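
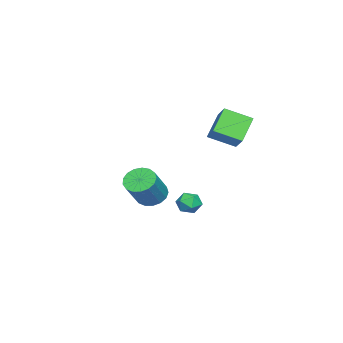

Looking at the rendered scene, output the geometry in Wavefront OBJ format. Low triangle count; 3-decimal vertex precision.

v -3.089 1.721 0.929
v -2.638 0.317 1.6
v -4.333 1.891 2.119
v -3.882 0.487 2.791
v -2.318 2.313 1.649
v -1.867 0.909 2.321
v -3.562 2.483 2.84
v -3.111 1.079 3.511
v -1.711 -2.34 -2.429
v -1.24 -1.674 -2.806
v 0.123 -1.813 -1.349
v -0.349 -2.48 -0.971
v -1.507 -1.471 -2.537
v -0.144 -1.61 -1.079
v -1.822 -1.467 -2.242
v -0.459 -1.606 -0.785
v -2.111 -1.663 -1.99
v -0.748 -1.802 -0.533
v -2.308 -2.015 -1.839
v -0.946 -2.154 -0.382
v -2.369 -2.441 -1.823
v -1.007 -2.58 -0.366
v -2.28 -2.844 -1.945
v -0.917 -2.983 -0.488
v -2.06 -3.132 -2.179
v -0.697 -3.271 -0.721
v -1.76 -3.238 -2.469
v -0.397 -3.377 -1.012
v -1.449 -3.139 -2.75
v -0.086 -3.278 -1.293
v -1.198 -2.857 -2.958
v 0.165 -2.996 -1.501
v -1.065 -2.456 -3.044
v 0.298 -2.595 -1.587
v -1.08 -2.029 -2.989
v 0.283 -2.168 -1.532
v 3.39 2.188 -0.697
v 3.679 1.852 -0.149
v 3.201 1.188 -1.211
v 3.49 0.852 -0.663
v 2.87 1.179 -0.589
v 2.987 1.797 -0.271
v 3.893 1.243 -1.089
v 4.01 1.861 -0.771
v 3.989 1.268 -0.391
v 3.358 1.229 -0.082
v 3.522 1.811 -1.278
v 2.891 1.772 -0.969
f 2 4 1
f 5 2 1
f 1 4 3
f 3 5 1
f 2 8 4
f 6 2 5
f 6 8 2
f 4 8 3
f 7 5 3
f 3 8 7
f 7 6 5
f 8 6 7
f 10 9 13
f 10 13 11
f 11 13 14
f 11 14 12
f 13 9 15
f 13 15 14
f 14 15 16
f 14 16 12
f 15 9 17
f 15 17 16
f 16 17 18
f 16 18 12
f 17 9 19
f 17 19 18
f 18 19 20
f 18 20 12
f 19 9 21
f 19 21 20
f 20 21 22
f 20 22 12
f 21 9 23
f 21 23 22
f 22 23 24
f 22 24 12
f 23 9 25
f 23 25 24
f 24 25 26
f 24 26 12
f 25 9 27
f 25 27 26
f 26 27 28
f 26 28 12
f 27 9 29
f 27 29 28
f 28 29 30
f 28 30 12
f 29 9 31
f 29 31 30
f 30 31 32
f 30 32 12
f 31 9 33
f 31 33 32
f 32 33 34
f 32 34 12
f 33 9 35
f 33 35 34
f 34 35 36
f 34 36 12
f 35 9 10
f 35 10 36
f 36 10 11
f 36 11 12
f 37 48 42
f 37 42 38
f 37 38 44
f 37 44 47
f 37 47 48
f 38 42 46
f 42 48 41
f 48 47 39
f 47 44 43
f 44 38 45
f 40 46 41
f 40 41 39
f 40 39 43
f 40 43 45
f 40 45 46
f 41 46 42
f 39 41 48
f 43 39 47
f 45 43 44
f 46 45 38



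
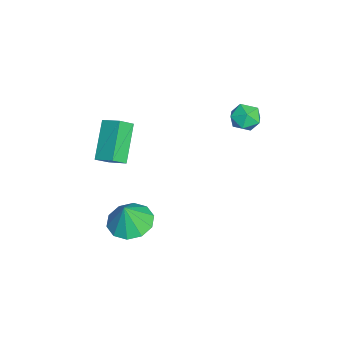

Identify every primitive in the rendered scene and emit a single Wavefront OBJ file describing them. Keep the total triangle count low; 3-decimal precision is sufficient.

v -2.462 -2.831 -4.373
v -2.045 -3.415 -3.797
v -4.022 -2.582 -2.99
v -3.605 -3.166 -2.414
v -1.935 -2.014 -3.926
v -1.518 -2.598 -3.35
v -3.495 -1.765 -2.543
v -3.078 -2.349 -1.967
v 1.731 -1.644 -4.388
v 2.464 -2.314 -4.699
v 2.069 -1.876 -3.092
v 2.73 -1.731 -4.664
v 2.615 -1.114 -4.524
v 2.163 -0.7 -4.332
v 1.545 -0.646 -4.162
v 0.999 -0.974 -4.078
v 0.732 -1.558 -4.113
v 0.847 -2.175 -4.253
v 1.3 -2.589 -4.445
v 1.917 -2.642 -4.615
v -3.863 3.706 -1.569
v -3.221 3.778 -2.057
v -4.139 2.542 -2.103
v -3.497 2.614 -2.591
v -3.391 2.505 -1.796
v -3.22 3.225 -1.466
v -4.14 3.095 -2.694
v -3.969 3.815 -2.364
v -3.392 3.4 -2.753
v -2.929 3.036 -2.197
v -4.431 3.284 -1.963
v -3.968 2.92 -1.407
f 2 4 1
f 5 2 1
f 1 4 3
f 3 5 1
f 2 8 4
f 6 2 5
f 6 8 2
f 4 8 3
f 7 5 3
f 3 8 7
f 7 6 5
f 8 6 7
f 10 9 12
f 10 12 11
f 12 9 13
f 12 13 11
f 13 9 14
f 13 14 11
f 14 9 15
f 14 15 11
f 15 9 16
f 15 16 11
f 16 9 17
f 16 17 11
f 17 9 18
f 17 18 11
f 18 9 19
f 18 19 11
f 19 9 20
f 19 20 11
f 20 9 10
f 20 10 11
f 21 32 26
f 21 26 22
f 21 22 28
f 21 28 31
f 21 31 32
f 22 26 30
f 26 32 25
f 32 31 23
f 31 28 27
f 28 22 29
f 24 30 25
f 24 25 23
f 24 23 27
f 24 27 29
f 24 29 30
f 25 30 26
f 23 25 32
f 27 23 31
f 29 27 28
f 30 29 22



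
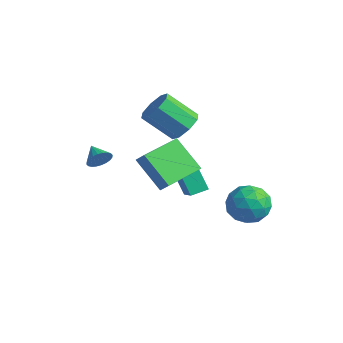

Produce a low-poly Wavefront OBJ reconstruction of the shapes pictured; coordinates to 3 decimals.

v -2.458 -2.759 0.674
v -2.141 -2.495 1.252
v -3.442 -2.521 1.106
v -2.157 -2.27 1.092
v -2.219 -2.119 0.868
v -2.317 -2.065 0.614
v -2.437 -2.117 0.37
v -2.56 -2.267 0.172
v -2.668 -2.492 0.05
v -2.743 -2.757 0.024
v -2.776 -3.022 0.096
v -2.76 -3.248 0.257
v -2.698 -3.398 0.48
v -2.599 -3.452 0.734
v -2.48 -3.4 0.978
v -2.357 -3.25 1.176
v -2.249 -3.026 1.298
v -2.173 -2.761 1.324
v 4.153 -4.282 2.62
v 2.656 -4.522 4.058
v 3.98 -2.156 2.793
v 2.483 -2.396 4.232
v 4.777 -4.284 3.268
v 3.28 -4.524 4.707
v 4.604 -2.158 3.442
v 3.107 -2.398 4.88
v 1.939 2.76 -3.115
v 2.968 3.469 -3.057
v 2.572 1.711 -1.503
v 3.601 2.42 -1.445
v 2.485 2.914 -1.171
v 2.093 3.562 -2.167
v 3.447 1.618 -2.393
v 3.055 2.266 -3.389
v 3.9 2.764 -2.611
v 3.305 3.565 -1.856
v 2.235 1.615 -2.704
v 1.64 2.416 -1.949
v 2.398 3.207 -3.227
v 3.142 1.973 -1.333
v 2.486 2.263 -1.171
v 3.091 2.681 -1.138
v 1.883 3.261 -2.704
v 2.488 3.678 -2.67
v 2.204 3.352 -1.562
v 3.052 1.502 -1.89
v 3.657 1.919 -1.856
v 2.449 2.499 -3.422
v 3.054 2.917 -3.389
v 3.336 1.828 -2.998
v 3.55 3.209 -2.931
v 3.923 2.593 -1.984
v 3.832 2.121 -2.541
v 3.602 2.502 -3.126
v 3.2 3.68 -2.487
v 3.573 3.063 -1.54
v 2.917 3.353 -1.379
v 2.686 3.734 -1.964
v 3.748 3.265 -2.225
v 1.967 2.117 -3.02
v 2.34 1.5 -2.073
v 2.854 1.446 -2.596
v 2.623 1.827 -3.181
v 1.617 2.587 -2.576
v 1.99 1.971 -1.629
v 1.938 2.678 -1.434
v 1.708 3.059 -2.019
v 1.792 1.915 -2.335
v 0.625 0.17 -1.6
v -0.471 0.139 0.049
v 0.899 1.1 -1.4
v -0.197 1.069 0.249
v 1.677 -0.289 -0.909
v 0.581 -0.32 0.74
v 1.951 0.641 -0.709
v 0.855 0.61 0.94
v -0.51 1.2 2.426
v 0.132 1.438 3.155
v -1.068 0.418 4.544
v -1.71 0.18 3.814
v -0.418 1.963 3.065
v -1.618 0.943 4.454
v -1.022 2.041 2.601
v -2.222 1.021 3.99
v -1.326 1.627 2.034
v -2.525 0.606 3.423
v -1.152 0.962 1.696
v -2.352 -0.058 3.085
v -0.602 0.437 1.786
v -1.802 -0.583 3.175
v 0.002 0.359 2.25
v -1.198 -0.661 3.639
v 0.305 0.774 2.817
v -0.894 -0.247 4.206
f 2 1 4
f 2 4 3
f 4 1 5
f 4 5 3
f 5 1 6
f 5 6 3
f 6 1 7
f 6 7 3
f 7 1 8
f 7 8 3
f 8 1 9
f 8 9 3
f 9 1 10
f 9 10 3
f 10 1 11
f 10 11 3
f 11 1 12
f 11 12 3
f 12 1 13
f 12 13 3
f 13 1 14
f 13 14 3
f 14 1 15
f 14 15 3
f 15 1 16
f 15 16 3
f 16 1 17
f 16 17 3
f 17 1 18
f 17 18 3
f 18 1 2
f 18 2 3
f 20 22 19
f 23 20 19
f 19 22 21
f 21 23 19
f 20 26 22
f 24 20 23
f 24 26 20
f 22 26 21
f 25 23 21
f 21 26 25
f 25 24 23
f 26 24 25
f 27 64 43
f 64 38 67
f 43 67 32
f 64 67 43
f 27 43 39
f 43 32 44
f 39 44 28
f 43 44 39
f 27 39 48
f 39 28 49
f 48 49 34
f 39 49 48
f 27 48 60
f 48 34 63
f 60 63 37
f 48 63 60
f 27 60 64
f 60 37 68
f 64 68 38
f 60 68 64
f 28 44 55
f 44 32 58
f 55 58 36
f 44 58 55
f 32 67 45
f 67 38 66
f 45 66 31
f 67 66 45
f 38 68 65
f 68 37 61
f 65 61 29
f 68 61 65
f 37 63 62
f 63 34 50
f 62 50 33
f 63 50 62
f 34 49 54
f 49 28 51
f 54 51 35
f 49 51 54
f 30 56 42
f 56 36 57
f 42 57 31
f 56 57 42
f 30 42 40
f 42 31 41
f 40 41 29
f 42 41 40
f 30 40 47
f 40 29 46
f 47 46 33
f 40 46 47
f 30 47 52
f 47 33 53
f 52 53 35
f 47 53 52
f 30 52 56
f 52 35 59
f 56 59 36
f 52 59 56
f 31 57 45
f 57 36 58
f 45 58 32
f 57 58 45
f 29 41 65
f 41 31 66
f 65 66 38
f 41 66 65
f 33 46 62
f 46 29 61
f 62 61 37
f 46 61 62
f 35 53 54
f 53 33 50
f 54 50 34
f 53 50 54
f 36 59 55
f 59 35 51
f 55 51 28
f 59 51 55
f 70 72 69
f 73 70 69
f 69 72 71
f 71 73 69
f 70 76 72
f 74 70 73
f 74 76 70
f 72 76 71
f 75 73 71
f 71 76 75
f 75 74 73
f 76 74 75
f 78 77 81
f 78 81 79
f 79 81 82
f 79 82 80
f 81 77 83
f 81 83 82
f 82 83 84
f 82 84 80
f 83 77 85
f 83 85 84
f 84 85 86
f 84 86 80
f 85 77 87
f 85 87 86
f 86 87 88
f 86 88 80
f 87 77 89
f 87 89 88
f 88 89 90
f 88 90 80
f 89 77 91
f 89 91 90
f 90 91 92
f 90 92 80
f 91 77 93
f 91 93 92
f 92 93 94
f 92 94 80
f 93 77 78
f 93 78 94
f 94 78 79
f 94 79 80



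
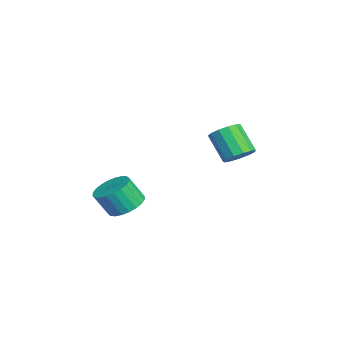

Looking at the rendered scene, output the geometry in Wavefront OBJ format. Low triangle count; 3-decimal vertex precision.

v 3.842 -2.877 -0.73
v 4.903 -3.131 -0.873
v 4.899 -3.917 0.486
v 3.838 -3.663 0.63
v 4.934 -2.76 -0.659
v 4.93 -3.546 0.7
v 4.798 -2.408 -0.455
v 4.794 -3.193 0.904
v 4.517 -2.126 -0.294
v 4.513 -2.912 1.066
v 4.134 -1.959 -0.198
v 4.13 -2.745 1.161
v 3.706 -1.932 -0.184
v 3.702 -2.718 1.176
v 3.298 -2.049 -0.252
v 3.294 -2.834 1.107
v 2.974 -2.291 -0.393
v 2.97 -3.077 0.966
v 2.781 -2.623 -0.586
v 2.777 -3.409 0.773
v 2.75 -2.994 -0.8
v 2.746 -3.78 0.559
v 2.886 -3.347 -1.004
v 2.882 -4.132 0.355
v 3.167 -3.628 -1.166
v 3.163 -4.414 0.194
v 3.55 -3.795 -1.261
v 3.546 -4.581 0.098
v 3.978 -3.822 -1.276
v 3.974 -4.608 0.084
v 4.386 -3.706 -1.207
v 4.382 -4.491 0.152
v 4.71 -3.463 -1.066
v 4.706 -4.249 0.293
v -1.386 3.396 0.184
v -0.93 3.992 0.814
v -2.037 3.239 2.327
v -2.494 2.644 1.696
v -1.371 4.269 0.63
v -2.478 3.516 2.142
v -1.816 4.269 0.304
v -2.924 3.516 1.816
v -2.125 3.992 -0.061
v -3.233 3.239 1.452
v -2.2 3.526 -0.347
v -3.307 2.773 1.165
v -2.016 3.019 -0.465
v -3.123 2.266 1.047
v -1.632 2.631 -0.377
v -2.74 1.879 1.135
v -1.171 2.487 -0.111
v -2.278 1.734 1.401
v -0.777 2.631 0.249
v -1.885 1.878 1.761
v -0.577 3.019 0.588
v -1.685 2.266 2.1
v -0.634 3.526 0.799
v -1.742 2.773 2.311
f 2 1 5
f 2 5 3
f 3 5 6
f 3 6 4
f 5 1 7
f 5 7 6
f 6 7 8
f 6 8 4
f 7 1 9
f 7 9 8
f 8 9 10
f 8 10 4
f 9 1 11
f 9 11 10
f 10 11 12
f 10 12 4
f 11 1 13
f 11 13 12
f 12 13 14
f 12 14 4
f 13 1 15
f 13 15 14
f 14 15 16
f 14 16 4
f 15 1 17
f 15 17 16
f 16 17 18
f 16 18 4
f 17 1 19
f 17 19 18
f 18 19 20
f 18 20 4
f 19 1 21
f 19 21 20
f 20 21 22
f 20 22 4
f 21 1 23
f 21 23 22
f 22 23 24
f 22 24 4
f 23 1 25
f 23 25 24
f 24 25 26
f 24 26 4
f 25 1 27
f 25 27 26
f 26 27 28
f 26 28 4
f 27 1 29
f 27 29 28
f 28 29 30
f 28 30 4
f 29 1 31
f 29 31 30
f 30 31 32
f 30 32 4
f 31 1 33
f 31 33 32
f 32 33 34
f 32 34 4
f 33 1 2
f 33 2 34
f 34 2 3
f 34 3 4
f 36 35 39
f 36 39 37
f 37 39 40
f 37 40 38
f 39 35 41
f 39 41 40
f 40 41 42
f 40 42 38
f 41 35 43
f 41 43 42
f 42 43 44
f 42 44 38
f 43 35 45
f 43 45 44
f 44 45 46
f 44 46 38
f 45 35 47
f 45 47 46
f 46 47 48
f 46 48 38
f 47 35 49
f 47 49 48
f 48 49 50
f 48 50 38
f 49 35 51
f 49 51 50
f 50 51 52
f 50 52 38
f 51 35 53
f 51 53 52
f 52 53 54
f 52 54 38
f 53 35 55
f 53 55 54
f 54 55 56
f 54 56 38
f 55 35 57
f 55 57 56
f 56 57 58
f 56 58 38
f 57 35 36
f 57 36 58
f 58 36 37
f 58 37 38



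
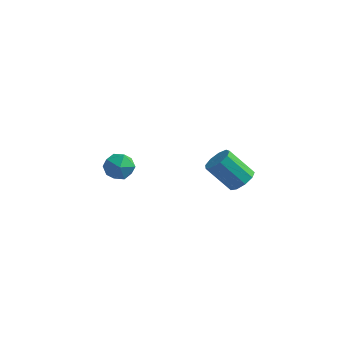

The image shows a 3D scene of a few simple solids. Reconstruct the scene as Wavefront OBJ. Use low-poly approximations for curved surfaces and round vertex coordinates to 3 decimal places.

v -3.189 -0.741 -3.272
v -2.339 -0.461 -3.546
v -2.941 -2.099 -3.894
v -2.091 -1.819 -4.168
v -2.271 -1.946 -3.258
v -2.425 -1.106 -2.874
v -2.855 -1.454 -4.566
v -3.009 -0.614 -4.182
v -2.133 -0.901 -4.346
v -1.772 -1.205 -3.538
v -3.508 -1.355 -3.902
v -3.147 -1.659 -3.094
v 4.111 -1.628 -2.571
v 4.696 -1.796 -2.067
v 3.473 -2.021 -0.725
v 2.889 -1.852 -1.229
v 4.599 -1.265 -2.067
v 3.376 -1.489 -0.724
v 4.274 -0.903 -2.302
v 3.051 -1.127 -0.959
v 3.873 -0.88 -2.664
v 2.65 -1.105 -1.321
v 3.583 -1.207 -2.982
v 2.361 -1.432 -1.639
v 3.541 -1.731 -3.108
v 2.318 -1.956 -1.765
v 3.766 -2.207 -2.983
v 2.543 -2.431 -1.64
v 4.152 -2.411 -2.665
v 2.929 -2.636 -1.323
v 4.519 -2.249 -2.304
v 3.296 -2.474 -0.961
f 1 12 6
f 1 6 2
f 1 2 8
f 1 8 11
f 1 11 12
f 2 6 10
f 6 12 5
f 12 11 3
f 11 8 7
f 8 2 9
f 4 10 5
f 4 5 3
f 4 3 7
f 4 7 9
f 4 9 10
f 5 10 6
f 3 5 12
f 7 3 11
f 9 7 8
f 10 9 2
f 14 13 17
f 14 17 15
f 15 17 18
f 15 18 16
f 17 13 19
f 17 19 18
f 18 19 20
f 18 20 16
f 19 13 21
f 19 21 20
f 20 21 22
f 20 22 16
f 21 13 23
f 21 23 22
f 22 23 24
f 22 24 16
f 23 13 25
f 23 25 24
f 24 25 26
f 24 26 16
f 25 13 27
f 25 27 26
f 26 27 28
f 26 28 16
f 27 13 29
f 27 29 28
f 28 29 30
f 28 30 16
f 29 13 31
f 29 31 30
f 30 31 32
f 30 32 16
f 31 13 14
f 31 14 32
f 32 14 15
f 32 15 16



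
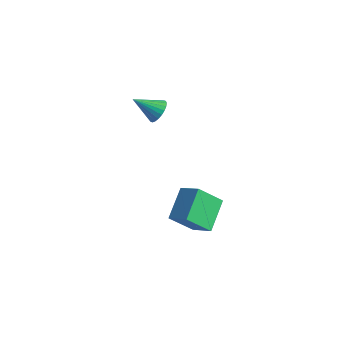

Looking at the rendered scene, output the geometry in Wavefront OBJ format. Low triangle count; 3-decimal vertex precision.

v 3.716 -3.986 -3.369
v 3.103 -2.204 -2.376
v 2.423 -3.986 -4.168
v 1.809 -2.205 -3.175
v 4.591 -2.895 -4.785
v 3.977 -1.114 -3.792
v 3.297 -2.896 -5.584
v 2.684 -1.114 -4.591
v 0.068 -2.059 2.722
v 0.643 -2.203 3.26
v -1.068 -2.881 3.718
v 0.533 -1.928 3.361
v 0.352 -1.674 3.364
v 0.128 -1.478 3.27
v -0.106 -1.371 3.092
v -0.312 -1.368 2.858
v -0.461 -1.471 2.604
v -0.529 -1.663 2.367
v -0.506 -1.915 2.185
v -0.396 -2.189 2.084
v -0.215 -2.444 2.081
v 0.009 -2.639 2.175
v 0.242 -2.747 2.353
v 0.449 -2.749 2.587
v 0.598 -2.647 2.841
v 0.666 -2.455 3.078
f 2 4 1
f 5 2 1
f 1 4 3
f 3 5 1
f 2 8 4
f 6 2 5
f 6 8 2
f 4 8 3
f 7 5 3
f 3 8 7
f 7 6 5
f 8 6 7
f 10 9 12
f 10 12 11
f 12 9 13
f 12 13 11
f 13 9 14
f 13 14 11
f 14 9 15
f 14 15 11
f 15 9 16
f 15 16 11
f 16 9 17
f 16 17 11
f 17 9 18
f 17 18 11
f 18 9 19
f 18 19 11
f 19 9 20
f 19 20 11
f 20 9 21
f 20 21 11
f 21 9 22
f 21 22 11
f 22 9 23
f 22 23 11
f 23 9 24
f 23 24 11
f 24 9 25
f 24 25 11
f 25 9 26
f 25 26 11
f 26 9 10
f 26 10 11



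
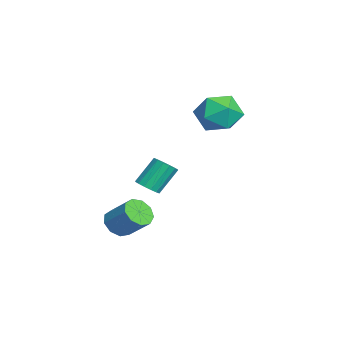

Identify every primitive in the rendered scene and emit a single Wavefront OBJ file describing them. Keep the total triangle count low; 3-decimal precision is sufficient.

v 3.649 -2.365 0.469
v 4.166 -2.261 0.589
v 3.787 -1.552 1.61
v 3.271 -1.655 1.491
v 4.088 -2.055 0.417
v 3.71 -1.345 1.438
v 3.893 -1.931 0.259
v 3.515 -1.222 1.28
v 3.633 -1.924 0.157
v 3.254 -1.215 1.179
v 3.377 -2.035 0.139
v 2.998 -1.326 1.161
v 3.194 -2.234 0.21
v 2.815 -1.525 1.231
v 3.133 -2.468 0.35
v 2.754 -1.759 1.371
v 3.21 -2.675 0.522
v 2.832 -1.965 1.543
v 3.405 -2.798 0.68
v 3.027 -2.089 1.701
v 3.666 -2.805 0.781
v 3.287 -2.096 1.803
v 3.922 -2.694 0.799
v 3.543 -1.985 1.821
v 4.105 -2.495 0.729
v 3.726 -1.786 1.75
v 2.476 -3.427 -1.98
v 2.852 -3.965 -1.766
v 3.46 -3.19 -0.887
v 3.084 -2.653 -1.1
v 3.075 -3.741 -2.117
v 3.683 -2.967 -1.238
v 3.017 -3.37 -2.404
v 3.625 -2.596 -1.525
v 2.706 -3.026 -2.492
v 3.314 -2.252 -1.613
v 2.287 -2.87 -2.34
v 2.896 -2.096 -1.461
v 1.957 -2.974 -2.02
v 2.565 -2.2 -1.14
v 1.869 -3.29 -1.68
v 2.478 -2.516 -0.801
v 2.066 -3.671 -1.481
v 2.674 -2.896 -0.602
v 2.454 -3.937 -1.515
v 3.062 -3.163 -0.636
v -1.227 1.641 2.1
v -0.575 0.932 1.629
v -2.265 0.348 2.611
v -1.613 -0.361 2.14
v -1.288 0.167 3.014
v -0.646 0.967 2.698
v -2.194 0.313 1.542
v -1.552 1.113 1.226
v -1.173 0.111 1.284
v -0.613 0.021 2.194
v -2.227 1.259 2.046
v -1.667 1.169 2.956
f 2 1 5
f 2 5 3
f 3 5 6
f 3 6 4
f 5 1 7
f 5 7 6
f 6 7 8
f 6 8 4
f 7 1 9
f 7 9 8
f 8 9 10
f 8 10 4
f 9 1 11
f 9 11 10
f 10 11 12
f 10 12 4
f 11 1 13
f 11 13 12
f 12 13 14
f 12 14 4
f 13 1 15
f 13 15 14
f 14 15 16
f 14 16 4
f 15 1 17
f 15 17 16
f 16 17 18
f 16 18 4
f 17 1 19
f 17 19 18
f 18 19 20
f 18 20 4
f 19 1 21
f 19 21 20
f 20 21 22
f 20 22 4
f 21 1 23
f 21 23 22
f 22 23 24
f 22 24 4
f 23 1 25
f 23 25 24
f 24 25 26
f 24 26 4
f 25 1 2
f 25 2 26
f 26 2 3
f 26 3 4
f 28 27 31
f 28 31 29
f 29 31 32
f 29 32 30
f 31 27 33
f 31 33 32
f 32 33 34
f 32 34 30
f 33 27 35
f 33 35 34
f 34 35 36
f 34 36 30
f 35 27 37
f 35 37 36
f 36 37 38
f 36 38 30
f 37 27 39
f 37 39 38
f 38 39 40
f 38 40 30
f 39 27 41
f 39 41 40
f 40 41 42
f 40 42 30
f 41 27 43
f 41 43 42
f 42 43 44
f 42 44 30
f 43 27 45
f 43 45 44
f 44 45 46
f 44 46 30
f 45 27 28
f 45 28 46
f 46 28 29
f 46 29 30
f 47 58 52
f 47 52 48
f 47 48 54
f 47 54 57
f 47 57 58
f 48 52 56
f 52 58 51
f 58 57 49
f 57 54 53
f 54 48 55
f 50 56 51
f 50 51 49
f 50 49 53
f 50 53 55
f 50 55 56
f 51 56 52
f 49 51 58
f 53 49 57
f 55 53 54
f 56 55 48



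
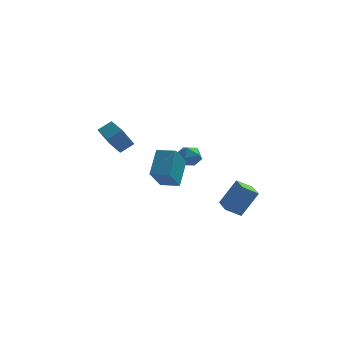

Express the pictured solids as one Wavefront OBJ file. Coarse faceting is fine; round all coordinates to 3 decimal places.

v -0.686 -2.17 2.016
v -1.183 -3.349 3.407
v -0.413 -0.8 3.275
v -0.91 -1.979 4.666
v 0.43 -2.501 2.134
v -0.067 -3.68 3.525
v 0.703 -1.131 3.393
v 0.206 -2.31 4.784
v 0.369 1.384 3.415
v 0.897 1.592 2.781
v 0.563 0.048 3.139
v 1.091 0.256 2.505
v 1.322 0.394 3.313
v 1.201 1.22 3.483
v 0.259 0.42 2.437
v 0.138 1.246 2.607
v 0.829 0.996 2.176
v 1.486 0.98 2.717
v -0.026 0.66 3.203
v 0.631 0.644 3.744
v 3.894 -2.807 0.025
v 2.994 -3.038 0.614
v 3.504 -1.517 -0.065
v 2.605 -1.748 0.525
v 4.835 -2.412 1.615
v 3.936 -2.643 2.205
v 4.446 -1.122 1.526
v 3.546 -1.353 2.115
v -4.767 2.912 4.029
v -3.981 3.327 4.588
v -4.154 3.712 2.574
v -3.369 4.127 3.133
v -4.031 1.873 3.767
v -3.246 2.288 4.326
v -3.419 2.673 2.312
v -2.633 3.088 2.871
f 2 4 1
f 5 2 1
f 1 4 3
f 3 5 1
f 2 8 4
f 6 2 5
f 6 8 2
f 4 8 3
f 7 5 3
f 3 8 7
f 7 6 5
f 8 6 7
f 9 20 14
f 9 14 10
f 9 10 16
f 9 16 19
f 9 19 20
f 10 14 18
f 14 20 13
f 20 19 11
f 19 16 15
f 16 10 17
f 12 18 13
f 12 13 11
f 12 11 15
f 12 15 17
f 12 17 18
f 13 18 14
f 11 13 20
f 15 11 19
f 17 15 16
f 18 17 10
f 22 24 21
f 25 22 21
f 21 24 23
f 23 25 21
f 22 28 24
f 26 22 25
f 26 28 22
f 24 28 23
f 27 25 23
f 23 28 27
f 27 26 25
f 28 26 27
f 30 32 29
f 33 30 29
f 29 32 31
f 31 33 29
f 30 36 32
f 34 30 33
f 34 36 30
f 32 36 31
f 35 33 31
f 31 36 35
f 35 34 33
f 36 34 35



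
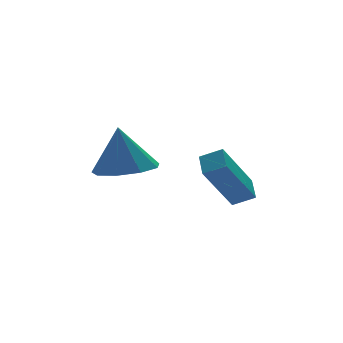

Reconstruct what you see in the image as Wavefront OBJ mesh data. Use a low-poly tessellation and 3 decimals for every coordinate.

v -0.482 -2.704 1.116
v -0.165 -1.91 1.528
v -1.083 -2.278 0.756
v -0.766 -1.483 1.169
v 0.786 -2.337 -0.569
v 1.103 -1.542 -0.156
v 0.185 -1.91 -0.928
v 0.502 -1.116 -0.516
v -3.02 -0.937 0.86
v -2.356 -1.754 1.05
v -3.14 -0.643 2.54
v -1.974 -1.135 0.969
v -2.082 -0.423 0.837
v -2.629 0.048 0.715
v -3.358 0.058 0.661
v -3.93 -0.397 0.7
v -4.076 -1.106 0.814
v -3.727 -1.735 0.949
v -3.048 -1.991 1.042
f 2 4 1
f 5 2 1
f 1 4 3
f 3 5 1
f 2 8 4
f 6 2 5
f 6 8 2
f 4 8 3
f 7 5 3
f 3 8 7
f 7 6 5
f 8 6 7
f 10 9 12
f 10 12 11
f 12 9 13
f 12 13 11
f 13 9 14
f 13 14 11
f 14 9 15
f 14 15 11
f 15 9 16
f 15 16 11
f 16 9 17
f 16 17 11
f 17 9 18
f 17 18 11
f 18 9 19
f 18 19 11
f 19 9 10
f 19 10 11



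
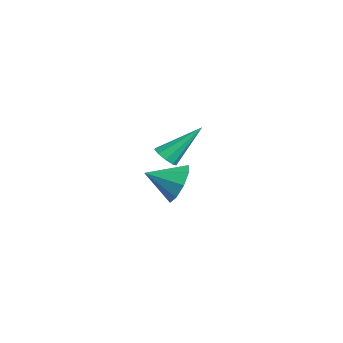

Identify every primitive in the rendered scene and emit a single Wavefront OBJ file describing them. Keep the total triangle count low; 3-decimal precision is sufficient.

v 1.859 1.141 -0.106
v 2.269 1.379 0.588
v 1.621 0.059 0.406
v 1.714 1.52 0.63
v 1.226 1.484 0.328
v 1.035 1.288 -0.177
v 1.229 1.023 -0.649
v 1.718 0.813 -0.866
v 2.272 0.756 -0.727
v 2.634 0.88 -0.298
v 2.632 1.126 0.221
v -2.49 1.752 -1.167
v -1.988 1.895 -1.307
v -2.51 3.088 0.127
v -2.234 2.085 -1.507
v -2.6 2.119 -1.547
v -2.914 1.981 -1.41
v -3.029 1.736 -1.159
v -2.893 1.499 -0.912
v -2.567 1.38 -0.783
v -2.206 1.435 -0.835
v -1.977 1.638 -1.041
f 2 1 4
f 2 4 3
f 4 1 5
f 4 5 3
f 5 1 6
f 5 6 3
f 6 1 7
f 6 7 3
f 7 1 8
f 7 8 3
f 8 1 9
f 8 9 3
f 9 1 10
f 9 10 3
f 10 1 11
f 10 11 3
f 11 1 2
f 11 2 3
f 13 12 15
f 13 15 14
f 15 12 16
f 15 16 14
f 16 12 17
f 16 17 14
f 17 12 18
f 17 18 14
f 18 12 19
f 18 19 14
f 19 12 20
f 19 20 14
f 20 12 21
f 20 21 14
f 21 12 22
f 21 22 14
f 22 12 13
f 22 13 14



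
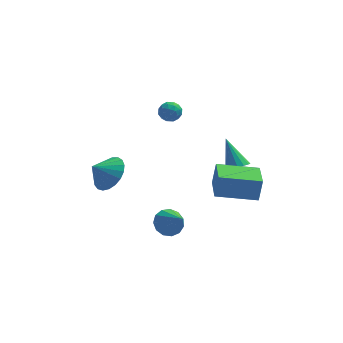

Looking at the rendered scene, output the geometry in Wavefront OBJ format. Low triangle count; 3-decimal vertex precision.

v 2.217 -0.921 -1.67
v 2.414 -0.706 -0.444
v 2.193 0.754 -1.959
v 2.39 0.969 -0.733
v 4.35 -0.949 -2.007
v 4.547 -0.734 -0.781
v 4.326 0.726 -2.296
v 4.523 0.941 -1.07
v -2.837 0.981 -1.33
v -2.178 1.255 -0.533
v -3.663 0.699 -0.55
v -2.388 1.639 -0.616
v -2.675 1.909 -0.822
v -2.99 2.018 -1.116
v -3.279 1.949 -1.447
v -3.492 1.711 -1.758
v -3.591 1.348 -1.995
v -3.56 0.921 -2.116
v -3.405 0.505 -2.102
v -3.151 0.171 -1.954
v -2.842 -0.023 -1.699
v -2.533 -0.044 -1.379
v -2.277 0.113 -1.051
v -2.118 0.42 -0.771
v -2.082 0.824 -0.588
v 3.621 3.037 -2.592
v 3.987 3.535 -2.824
v 3.059 4.103 -1.188
v 3.682 3.572 -2.974
v 3.361 3.465 -3.021
v 3.109 3.244 -2.954
v 2.995 2.967 -2.789
v 3.048 2.709 -2.572
v 3.255 2.539 -2.36
v 3.56 2.502 -2.21
v 3.881 2.608 -2.162
v 4.132 2.83 -2.23
v 4.247 3.106 -2.394
v 4.193 3.364 -2.612
v -0.012 3.493 1.351
v 0.432 3.614 1.797
v 0.008 2.486 1.603
v 0.452 2.607 2.049
v -0.148 2.819 2.128
v -0.16 3.441 1.973
v 0.6 2.659 1.427
v 0.588 3.281 1.272
v 0.811 3.098 1.845
v 0.348 3.197 2.278
v 0.092 2.903 1.122
v -0.371 3.002 1.555
v 0.208 3.642 1.552
v 0.232 2.458 1.848
v -0.121 2.583 1.895
v 0.14 2.654 2.157
v -0.14 3.54 1.655
v 0.121 3.611 1.917
v -0.22 3.144 2.112
v 0.319 2.489 1.483
v 0.58 2.56 1.745
v 0.3 3.446 1.243
v 0.561 3.517 1.505
v 0.66 2.956 1.288
v 0.692 3.409 1.842
v 0.704 2.818 1.99
v 0.791 2.848 1.625
v 0.783 3.214 1.533
v 0.42 3.468 2.097
v 0.432 2.876 2.245
v 0.079 3.001 2.292
v 0.072 3.367 2.2
v 0.643 3.165 2.125
v 0.008 3.224 1.155
v 0.02 2.632 1.303
v 0.368 2.733 1.2
v 0.361 3.099 1.108
v -0.264 3.282 1.41
v -0.252 2.691 1.558
v -0.343 2.886 1.867
v -0.351 3.252 1.775
v -0.203 2.935 1.275
v 0.023 -0.746 -3.734
v 0.534 -1.047 -4.285
v 0.637 -1.874 -2.546
v 0.756 -0.707 -4.076
v 0.744 -0.379 -3.759
v 0.504 -0.168 -3.434
v 0.11 -0.14 -3.204
v -0.311 -0.304 -3.142
v -0.626 -0.609 -3.268
v -0.736 -0.957 -3.543
v -0.604 -1.238 -3.877
v -0.274 -1.363 -4.167
v 0.15 -1.292 -4.319
f 2 4 1
f 5 2 1
f 1 4 3
f 3 5 1
f 2 8 4
f 6 2 5
f 6 8 2
f 4 8 3
f 7 5 3
f 3 8 7
f 7 6 5
f 8 6 7
f 10 9 12
f 10 12 11
f 12 9 13
f 12 13 11
f 13 9 14
f 13 14 11
f 14 9 15
f 14 15 11
f 15 9 16
f 15 16 11
f 16 9 17
f 16 17 11
f 17 9 18
f 17 18 11
f 18 9 19
f 18 19 11
f 19 9 20
f 19 20 11
f 20 9 21
f 20 21 11
f 21 9 22
f 21 22 11
f 22 9 23
f 22 23 11
f 23 9 24
f 23 24 11
f 24 9 25
f 24 25 11
f 25 9 10
f 25 10 11
f 27 26 29
f 27 29 28
f 29 26 30
f 29 30 28
f 30 26 31
f 30 31 28
f 31 26 32
f 31 32 28
f 32 26 33
f 32 33 28
f 33 26 34
f 33 34 28
f 34 26 35
f 34 35 28
f 35 26 36
f 35 36 28
f 36 26 37
f 36 37 28
f 37 26 38
f 37 38 28
f 38 26 39
f 38 39 28
f 39 26 27
f 39 27 28
f 40 77 56
f 77 51 80
f 56 80 45
f 77 80 56
f 40 56 52
f 56 45 57
f 52 57 41
f 56 57 52
f 40 52 61
f 52 41 62
f 61 62 47
f 52 62 61
f 40 61 73
f 61 47 76
f 73 76 50
f 61 76 73
f 40 73 77
f 73 50 81
f 77 81 51
f 73 81 77
f 41 57 68
f 57 45 71
f 68 71 49
f 57 71 68
f 45 80 58
f 80 51 79
f 58 79 44
f 80 79 58
f 51 81 78
f 81 50 74
f 78 74 42
f 81 74 78
f 50 76 75
f 76 47 63
f 75 63 46
f 76 63 75
f 47 62 67
f 62 41 64
f 67 64 48
f 62 64 67
f 43 69 55
f 69 49 70
f 55 70 44
f 69 70 55
f 43 55 53
f 55 44 54
f 53 54 42
f 55 54 53
f 43 53 60
f 53 42 59
f 60 59 46
f 53 59 60
f 43 60 65
f 60 46 66
f 65 66 48
f 60 66 65
f 43 65 69
f 65 48 72
f 69 72 49
f 65 72 69
f 44 70 58
f 70 49 71
f 58 71 45
f 70 71 58
f 42 54 78
f 54 44 79
f 78 79 51
f 54 79 78
f 46 59 75
f 59 42 74
f 75 74 50
f 59 74 75
f 48 66 67
f 66 46 63
f 67 63 47
f 66 63 67
f 49 72 68
f 72 48 64
f 68 64 41
f 72 64 68
f 83 82 85
f 83 85 84
f 85 82 86
f 85 86 84
f 86 82 87
f 86 87 84
f 87 82 88
f 87 88 84
f 88 82 89
f 88 89 84
f 89 82 90
f 89 90 84
f 90 82 91
f 90 91 84
f 91 82 92
f 91 92 84
f 92 82 93
f 92 93 84
f 93 82 94
f 93 94 84
f 94 82 83
f 94 83 84



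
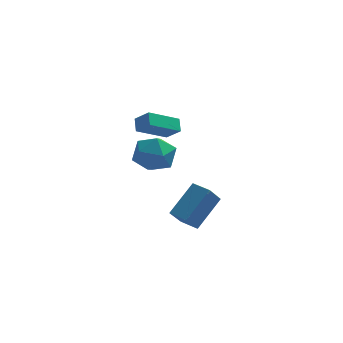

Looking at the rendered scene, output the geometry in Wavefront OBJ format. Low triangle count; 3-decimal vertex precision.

v -0.963 2.445 2.734
v -1.071 3.11 3.285
v 0.528 3.451 1.814
v 0.42 4.115 2.365
v -0.22 1.985 3.435
v -0.328 2.649 3.986
v 1.271 2.99 2.515
v 1.163 3.655 3.066
v 1.062 -3.538 0.251
v 2.121 -2.365 1.679
v 1.56 -2.673 -0.828
v 2.619 -1.5 0.6
v 1.901 -4.16 0.14
v 2.96 -2.987 1.568
v 2.399 -3.295 -0.939
v 3.458 -2.122 0.489
v -0.802 1.444 2.541
v -0.459 1.966 1.469
v 0.559 -0.006 2.271
v 0.902 0.516 1.199
v 1.154 1.082 2.273
v 0.313 1.979 2.441
v -0.213 -0.019 1.299
v -1.054 0.878 1.467
v -0.095 1.062 0.702
v 0.75 1.743 1.304
v -0.65 0.217 2.436
v 0.195 0.898 3.038
f 2 4 1
f 5 2 1
f 1 4 3
f 3 5 1
f 2 8 4
f 6 2 5
f 6 8 2
f 4 8 3
f 7 5 3
f 3 8 7
f 7 6 5
f 8 6 7
f 10 12 9
f 13 10 9
f 9 12 11
f 11 13 9
f 10 16 12
f 14 10 13
f 14 16 10
f 12 16 11
f 15 13 11
f 11 16 15
f 15 14 13
f 16 14 15
f 17 28 22
f 17 22 18
f 17 18 24
f 17 24 27
f 17 27 28
f 18 22 26
f 22 28 21
f 28 27 19
f 27 24 23
f 24 18 25
f 20 26 21
f 20 21 19
f 20 19 23
f 20 23 25
f 20 25 26
f 21 26 22
f 19 21 28
f 23 19 27
f 25 23 24
f 26 25 18



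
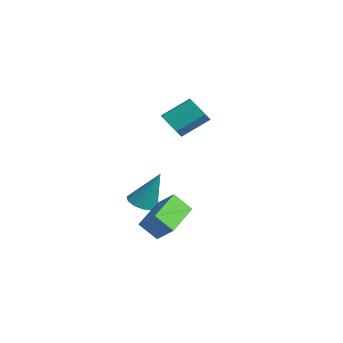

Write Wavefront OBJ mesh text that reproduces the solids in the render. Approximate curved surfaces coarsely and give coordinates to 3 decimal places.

v -1.426 -0.799 -0.87
v -0.883 -0.572 -1.318
v -0.691 0.666 -0.459
v -1.234 0.439 -0.01
v -1.391 -0.382 -1.48
v -1.199 0.857 -0.62
v -1.92 -0.436 -1.284
v -1.728 0.803 -0.424
v -2.159 -0.703 -0.845
v -1.967 0.536 0.014
v -1.969 -1.026 -0.421
v -1.777 0.212 0.438
v -1.461 -1.217 -0.26
v -1.269 0.022 0.6
v -0.932 -1.163 -0.456
v -0.74 0.076 0.404
v -0.693 -0.896 -0.894
v -0.501 0.343 -0.035
v -0.032 -2.725 -4.396
v 0.622 -2.618 -4.619
v 0.452 -2.115 -2.684
v 0.427 -2.281 -4.683
v 0.085 -2.086 -4.656
v -0.294 -2.093 -4.547
v -0.589 -2.301 -4.389
v -0.708 -2.643 -4.233
v -0.613 -3.011 -4.129
v -0.333 -3.289 -4.11
v 0.043 -3.387 -4.181
v 0.394 -3.275 -4.321
v 0.61 -2.988 -4.484
v 3.923 -3.766 -4.564
v 3.512 -4.376 -3.815
v 2.766 -2.445 -4.122
v 2.355 -3.056 -3.373
v 4.625 -3.384 -3.867
v 4.214 -3.995 -3.118
v 3.468 -2.064 -3.425
v 3.057 -2.674 -2.676
f 2 1 5
f 2 5 3
f 3 5 6
f 3 6 4
f 5 1 7
f 5 7 6
f 6 7 8
f 6 8 4
f 7 1 9
f 7 9 8
f 8 9 10
f 8 10 4
f 9 1 11
f 9 11 10
f 10 11 12
f 10 12 4
f 11 1 13
f 11 13 12
f 12 13 14
f 12 14 4
f 13 1 15
f 13 15 14
f 14 15 16
f 14 16 4
f 15 1 17
f 15 17 16
f 16 17 18
f 16 18 4
f 17 1 2
f 17 2 18
f 18 2 3
f 18 3 4
f 20 19 22
f 20 22 21
f 22 19 23
f 22 23 21
f 23 19 24
f 23 24 21
f 24 19 25
f 24 25 21
f 25 19 26
f 25 26 21
f 26 19 27
f 26 27 21
f 27 19 28
f 27 28 21
f 28 19 29
f 28 29 21
f 29 19 30
f 29 30 21
f 30 19 31
f 30 31 21
f 31 19 20
f 31 20 21
f 33 35 32
f 36 33 32
f 32 35 34
f 34 36 32
f 33 39 35
f 37 33 36
f 37 39 33
f 35 39 34
f 38 36 34
f 34 39 38
f 38 37 36
f 39 37 38



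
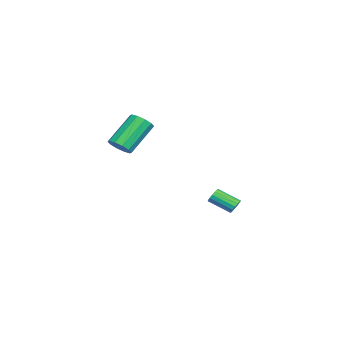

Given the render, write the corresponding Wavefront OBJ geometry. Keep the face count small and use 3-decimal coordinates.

v -2.473 2.461 -3.532
v -2.06 2.266 -3.779
v -2.253 0.943 -3.055
v -2.667 1.139 -2.808
v -1.961 2.374 -3.553
v -2.155 1.052 -2.83
v -2 2.507 -3.322
v -2.193 1.184 -2.598
v -2.165 2.627 -3.147
v -2.359 1.304 -2.423
v -2.413 2.702 -3.075
v -2.607 1.38 -2.351
v -2.677 2.714 -3.126
v -2.871 1.391 -2.402
v -2.887 2.657 -3.285
v -3.08 1.334 -2.561
v -2.985 2.548 -3.51
v -3.179 1.226 -2.787
v -2.947 2.416 -3.742
v -3.14 1.093 -3.018
v -2.781 2.296 -3.917
v -2.975 0.973 -3.193
v -2.533 2.22 -3.989
v -2.727 0.898 -3.265
v -2.269 2.209 -3.938
v -2.463 0.886 -3.214
v 3.943 -2.655 2.996
v 4.394 -2.068 3.006
v 3.148 -1.138 4.534
v 2.697 -1.725 4.524
v 4.068 -1.991 2.694
v 2.822 -1.061 4.222
v 3.695 -2.168 2.497
v 2.449 -1.238 4.025
v 3.417 -2.53 2.491
v 2.171 -1.6 4.019
v 3.339 -2.941 2.677
v 2.093 -2.011 4.205
v 3.492 -3.242 2.986
v 2.246 -2.312 4.514
v 3.818 -3.319 3.298
v 2.572 -2.389 4.826
v 4.191 -3.142 3.495
v 2.945 -2.212 5.023
v 4.469 -2.78 3.501
v 3.223 -1.85 5.029
v 4.547 -2.369 3.315
v 3.301 -1.439 4.843
f 2 1 5
f 2 5 3
f 3 5 6
f 3 6 4
f 5 1 7
f 5 7 6
f 6 7 8
f 6 8 4
f 7 1 9
f 7 9 8
f 8 9 10
f 8 10 4
f 9 1 11
f 9 11 10
f 10 11 12
f 10 12 4
f 11 1 13
f 11 13 12
f 12 13 14
f 12 14 4
f 13 1 15
f 13 15 14
f 14 15 16
f 14 16 4
f 15 1 17
f 15 17 16
f 16 17 18
f 16 18 4
f 17 1 19
f 17 19 18
f 18 19 20
f 18 20 4
f 19 1 21
f 19 21 20
f 20 21 22
f 20 22 4
f 21 1 23
f 21 23 22
f 22 23 24
f 22 24 4
f 23 1 25
f 23 25 24
f 24 25 26
f 24 26 4
f 25 1 2
f 25 2 26
f 26 2 3
f 26 3 4
f 28 27 31
f 28 31 29
f 29 31 32
f 29 32 30
f 31 27 33
f 31 33 32
f 32 33 34
f 32 34 30
f 33 27 35
f 33 35 34
f 34 35 36
f 34 36 30
f 35 27 37
f 35 37 36
f 36 37 38
f 36 38 30
f 37 27 39
f 37 39 38
f 38 39 40
f 38 40 30
f 39 27 41
f 39 41 40
f 40 41 42
f 40 42 30
f 41 27 43
f 41 43 42
f 42 43 44
f 42 44 30
f 43 27 45
f 43 45 44
f 44 45 46
f 44 46 30
f 45 27 47
f 45 47 46
f 46 47 48
f 46 48 30
f 47 27 28
f 47 28 48
f 48 28 29
f 48 29 30



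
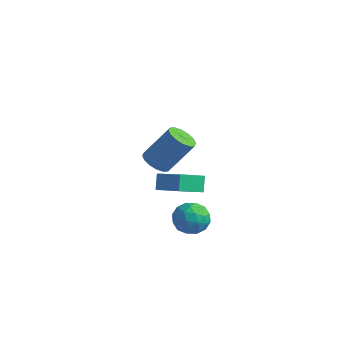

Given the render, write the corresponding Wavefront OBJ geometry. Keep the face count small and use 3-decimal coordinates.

v 1.029 -1.482 -0.719
v 1.422 -1.24 -0.016
v 0.738 -2.68 -0.144
v 1.131 -2.438 0.559
v 0.406 -2.075 0.336
v 0.586 -1.334 -0.02
v 1.574 -2.586 -0.14
v 1.754 -1.845 -0.496
v 1.759 -1.922 0.342
v 1.037 -1.606 0.636
v 1.123 -2.314 -0.796
v 0.401 -1.998 -0.502
v 1.251 -1.255 -0.418
v 0.909 -2.665 0.258
v 0.483 -2.451 0.127
v 0.714 -2.309 0.54
v 0.76 -1.311 -0.42
v 0.991 -1.168 -0.007
v 0.394 -1.659 0.2
v 1.169 -2.752 -0.153
v 1.4 -2.609 0.26
v 1.446 -1.611 -0.7
v 1.677 -1.469 -0.287
v 1.766 -2.261 -0.36
v 1.68 -1.514 0.206
v 1.509 -2.219 0.544
v 1.769 -2.306 0.132
v 1.875 -1.871 -0.077
v 1.256 -1.328 0.379
v 1.085 -2.033 0.717
v 0.659 -1.819 0.585
v 0.764 -1.384 0.376
v 1.454 -1.73 0.589
v 1.075 -1.887 -0.877
v 0.904 -2.592 -0.539
v 1.396 -2.536 -0.536
v 1.501 -2.101 -0.745
v 0.651 -1.701 -0.704
v 0.48 -2.406 -0.366
v 0.285 -2.049 -0.083
v 0.391 -1.614 -0.292
v 0.706 -2.19 -0.749
v -0.065 -2.74 2.471
v 1.357 -2.943 3.153
v 0.3 -1.687 2.025
v 1.722 -1.89 2.707
v 0.198 -3.11 1.813
v 1.62 -3.313 2.495
v 0.563 -2.057 1.367
v 1.985 -2.26 2.049
v -4.361 1.853 -0.901
v -3.729 1.941 -1.275
v -2.906 2.754 0.307
v -3.539 2.667 0.681
v -3.927 2.263 -1.338
v -3.104 3.076 0.244
v -4.241 2.475 -1.283
v -3.418 3.289 0.299
v -4.588 2.521 -1.127
v -3.765 3.334 0.456
v -4.873 2.388 -0.909
v -4.051 3.201 0.673
v -5.022 2.111 -0.69
v -4.199 2.924 0.892
v -4.994 1.766 -0.527
v -4.171 2.579 1.055
v -4.796 1.444 -0.464
v -3.973 2.257 1.118
v -4.482 1.231 -0.519
v -3.659 2.045 1.063
v -4.135 1.186 -0.676
v -3.312 1.999 0.907
v -3.849 1.319 -0.893
v -3.027 2.132 0.689
v -3.701 1.596 -1.112
v -2.878 2.409 0.47
f 1 38 17
f 38 12 41
f 17 41 6
f 38 41 17
f 1 17 13
f 17 6 18
f 13 18 2
f 17 18 13
f 1 13 22
f 13 2 23
f 22 23 8
f 13 23 22
f 1 22 34
f 22 8 37
f 34 37 11
f 22 37 34
f 1 34 38
f 34 11 42
f 38 42 12
f 34 42 38
f 2 18 29
f 18 6 32
f 29 32 10
f 18 32 29
f 6 41 19
f 41 12 40
f 19 40 5
f 41 40 19
f 12 42 39
f 42 11 35
f 39 35 3
f 42 35 39
f 11 37 36
f 37 8 24
f 36 24 7
f 37 24 36
f 8 23 28
f 23 2 25
f 28 25 9
f 23 25 28
f 4 30 16
f 30 10 31
f 16 31 5
f 30 31 16
f 4 16 14
f 16 5 15
f 14 15 3
f 16 15 14
f 4 14 21
f 14 3 20
f 21 20 7
f 14 20 21
f 4 21 26
f 21 7 27
f 26 27 9
f 21 27 26
f 4 26 30
f 26 9 33
f 30 33 10
f 26 33 30
f 5 31 19
f 31 10 32
f 19 32 6
f 31 32 19
f 3 15 39
f 15 5 40
f 39 40 12
f 15 40 39
f 7 20 36
f 20 3 35
f 36 35 11
f 20 35 36
f 9 27 28
f 27 7 24
f 28 24 8
f 27 24 28
f 10 33 29
f 33 9 25
f 29 25 2
f 33 25 29
f 44 46 43
f 47 44 43
f 43 46 45
f 45 47 43
f 44 50 46
f 48 44 47
f 48 50 44
f 46 50 45
f 49 47 45
f 45 50 49
f 49 48 47
f 50 48 49
f 52 51 55
f 52 55 53
f 53 55 56
f 53 56 54
f 55 51 57
f 55 57 56
f 56 57 58
f 56 58 54
f 57 51 59
f 57 59 58
f 58 59 60
f 58 60 54
f 59 51 61
f 59 61 60
f 60 61 62
f 60 62 54
f 61 51 63
f 61 63 62
f 62 63 64
f 62 64 54
f 63 51 65
f 63 65 64
f 64 65 66
f 64 66 54
f 65 51 67
f 65 67 66
f 66 67 68
f 66 68 54
f 67 51 69
f 67 69 68
f 68 69 70
f 68 70 54
f 69 51 71
f 69 71 70
f 70 71 72
f 70 72 54
f 71 51 73
f 71 73 72
f 72 73 74
f 72 74 54
f 73 51 75
f 73 75 74
f 74 75 76
f 74 76 54
f 75 51 52
f 75 52 76
f 76 52 53
f 76 53 54



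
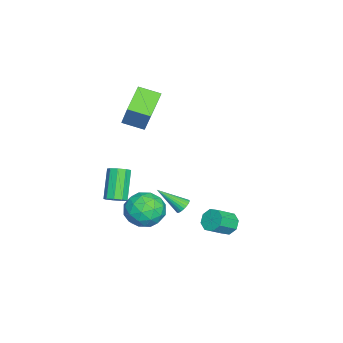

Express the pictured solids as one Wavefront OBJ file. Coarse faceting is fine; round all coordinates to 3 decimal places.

v -2.575 -3.89 1.424
v -4.261 -3.626 2.283
v -2.581 -2.564 1.006
v -4.266 -2.3 1.865
v -1.574 -3.32 3.215
v -3.259 -3.056 4.074
v -1.579 -1.994 2.797
v -3.265 -1.73 3.656
v 1.243 0.374 -2.411
v 1.643 0.151 -2.696
v 1.277 -1.074 -1.229
v 1.751 0.267 -2.558
v 1.782 0.399 -2.396
v 1.731 0.527 -2.237
v 1.605 0.633 -2.105
v 1.424 0.698 -2.019
v 1.216 0.715 -1.993
v 1.012 0.68 -2.03
v 0.843 0.598 -2.125
v 0.734 0.482 -2.264
v 0.704 0.35 -2.425
v 0.755 0.221 -2.584
v 0.881 0.116 -2.717
v 1.061 0.05 -2.803
v 1.27 0.034 -2.829
v 1.474 0.069 -2.792
v 2.065 -3.201 -1.777
v 2.579 -3.168 -1.348
v 1.268 -3.245 0.226
v 0.755 -3.279 -0.203
v 2.432 -2.746 -1.45
v 1.121 -2.823 0.125
v 2.113 -2.537 -1.705
v 0.803 -2.614 -0.13
v 1.772 -2.639 -1.994
v 0.462 -2.716 -0.419
v 1.568 -3.004 -2.181
v 0.258 -3.081 -0.607
v 1.597 -3.462 -2.18
v 0.286 -3.539 -0.605
v 1.845 -3.797 -1.99
v 0.534 -3.874 -0.415
v 2.196 -3.854 -1.701
v 0.885 -3.931 -0.126
v 2.486 -3.606 -1.447
v 1.175 -3.683 0.127
v 2.567 -1.16 -1.04
v 3.324 -0.447 -0.382
v 4.136 -2.033 -1.898
v 4.893 -1.32 -1.24
v 4.23 -2.193 -0.681
v 3.26 -1.653 -0.151
v 4.2 -0.827 -2.129
v 3.23 -0.287 -1.599
v 4.333 -0.241 -1.055
v 4.351 -1.085 -0.161
v 3.109 -1.395 -2.119
v 3.127 -2.239 -1.225
v 2.808 -0.726 -0.636
v 4.652 -1.754 -1.644
v 4.263 -2.267 -1.316
v 4.708 -1.847 -0.929
v 2.77 -1.436 -0.5
v 3.215 -1.016 -0.114
v 3.748 -2.043 -0.289
v 4.245 -1.464 -2.166
v 4.69 -1.044 -1.78
v 2.752 -0.633 -1.351
v 3.197 -0.213 -0.964
v 3.712 -0.437 -1.991
v 3.845 -0.186 -0.645
v 4.768 -0.7 -1.149
v 4.36 -0.41 -1.671
v 3.79 -0.092 -1.36
v 3.856 -0.683 -0.119
v 4.779 -1.196 -0.623
v 4.389 -1.709 -0.295
v 3.819 -1.392 0.017
v 4.449 -0.562 -0.515
v 2.681 -1.284 -1.657
v 3.604 -1.797 -2.161
v 3.641 -1.088 -2.297
v 3.071 -0.771 -1.985
v 2.692 -1.78 -1.131
v 3.615 -2.294 -1.635
v 3.67 -2.388 -0.92
v 3.1 -2.07 -0.609
v 3.011 -1.918 -1.765
v 1.605 2.916 -3.221
v 1.914 2.609 -3.844
v 2.763 1.837 -3.042
v 2.455 2.144 -2.419
v 2.191 3.091 -3.673
v 3.04 2.319 -2.871
v 2.125 3.471 -3.237
v 2.974 2.698 -2.435
v 1.754 3.525 -2.791
v 2.604 2.753 -1.99
v 1.297 3.223 -2.598
v 2.146 2.451 -1.796
v 1.02 2.741 -2.769
v 1.869 1.969 -1.967
v 1.086 2.362 -3.205
v 1.935 1.589 -2.403
v 1.456 2.307 -3.65
v 2.306 1.535 -2.849
f 2 4 1
f 5 2 1
f 1 4 3
f 3 5 1
f 2 8 4
f 6 2 5
f 6 8 2
f 4 8 3
f 7 5 3
f 3 8 7
f 7 6 5
f 8 6 7
f 10 9 12
f 10 12 11
f 12 9 13
f 12 13 11
f 13 9 14
f 13 14 11
f 14 9 15
f 14 15 11
f 15 9 16
f 15 16 11
f 16 9 17
f 16 17 11
f 17 9 18
f 17 18 11
f 18 9 19
f 18 19 11
f 19 9 20
f 19 20 11
f 20 9 21
f 20 21 11
f 21 9 22
f 21 22 11
f 22 9 23
f 22 23 11
f 23 9 24
f 23 24 11
f 24 9 25
f 24 25 11
f 25 9 26
f 25 26 11
f 26 9 10
f 26 10 11
f 28 27 31
f 28 31 29
f 29 31 32
f 29 32 30
f 31 27 33
f 31 33 32
f 32 33 34
f 32 34 30
f 33 27 35
f 33 35 34
f 34 35 36
f 34 36 30
f 35 27 37
f 35 37 36
f 36 37 38
f 36 38 30
f 37 27 39
f 37 39 38
f 38 39 40
f 38 40 30
f 39 27 41
f 39 41 40
f 40 41 42
f 40 42 30
f 41 27 43
f 41 43 42
f 42 43 44
f 42 44 30
f 43 27 45
f 43 45 44
f 44 45 46
f 44 46 30
f 45 27 28
f 45 28 46
f 46 28 29
f 46 29 30
f 47 84 63
f 84 58 87
f 63 87 52
f 84 87 63
f 47 63 59
f 63 52 64
f 59 64 48
f 63 64 59
f 47 59 68
f 59 48 69
f 68 69 54
f 59 69 68
f 47 68 80
f 68 54 83
f 80 83 57
f 68 83 80
f 47 80 84
f 80 57 88
f 84 88 58
f 80 88 84
f 48 64 75
f 64 52 78
f 75 78 56
f 64 78 75
f 52 87 65
f 87 58 86
f 65 86 51
f 87 86 65
f 58 88 85
f 88 57 81
f 85 81 49
f 88 81 85
f 57 83 82
f 83 54 70
f 82 70 53
f 83 70 82
f 54 69 74
f 69 48 71
f 74 71 55
f 69 71 74
f 50 76 62
f 76 56 77
f 62 77 51
f 76 77 62
f 50 62 60
f 62 51 61
f 60 61 49
f 62 61 60
f 50 60 67
f 60 49 66
f 67 66 53
f 60 66 67
f 50 67 72
f 67 53 73
f 72 73 55
f 67 73 72
f 50 72 76
f 72 55 79
f 76 79 56
f 72 79 76
f 51 77 65
f 77 56 78
f 65 78 52
f 77 78 65
f 49 61 85
f 61 51 86
f 85 86 58
f 61 86 85
f 53 66 82
f 66 49 81
f 82 81 57
f 66 81 82
f 55 73 74
f 73 53 70
f 74 70 54
f 73 70 74
f 56 79 75
f 79 55 71
f 75 71 48
f 79 71 75
f 90 89 93
f 90 93 91
f 91 93 94
f 91 94 92
f 93 89 95
f 93 95 94
f 94 95 96
f 94 96 92
f 95 89 97
f 95 97 96
f 96 97 98
f 96 98 92
f 97 89 99
f 97 99 98
f 98 99 100
f 98 100 92
f 99 89 101
f 99 101 100
f 100 101 102
f 100 102 92
f 101 89 103
f 101 103 102
f 102 103 104
f 102 104 92
f 103 89 105
f 103 105 104
f 104 105 106
f 104 106 92
f 105 89 90
f 105 90 106
f 106 90 91
f 106 91 92



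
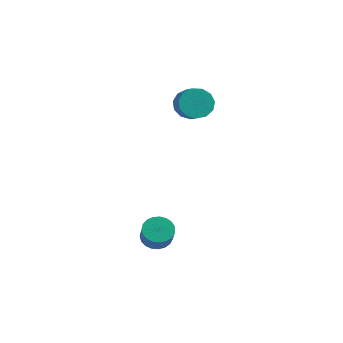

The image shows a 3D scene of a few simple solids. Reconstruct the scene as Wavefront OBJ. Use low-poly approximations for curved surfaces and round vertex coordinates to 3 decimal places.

v 0.716 -1.781 -3.518
v 1.413 -2.006 -4.024
v 2.021 -2.724 -2.869
v 1.324 -2.499 -2.362
v 1.523 -1.682 -3.881
v 2.13 -2.401 -2.725
v 1.493 -1.376 -3.675
v 2.101 -2.095 -2.52
v 1.329 -1.14 -3.442
v 1.937 -1.858 -2.287
v 1.059 -1.015 -3.222
v 1.667 -1.733 -2.067
v 0.73 -1.022 -3.053
v 1.338 -1.74 -1.898
v 0.398 -1.16 -2.965
v 1.006 -1.878 -1.809
v 0.122 -1.406 -2.972
v 0.729 -2.124 -1.816
v -0.052 -1.716 -3.073
v 0.556 -2.435 -1.918
v -0.093 -2.038 -3.252
v 0.514 -2.756 -2.096
v 0.006 -2.315 -3.476
v 0.613 -3.033 -2.321
v 0.227 -2.5 -3.708
v 0.835 -3.218 -2.552
v 0.534 -2.561 -3.906
v 1.141 -3.279 -2.751
v 0.871 -2.486 -4.038
v 1.479 -3.204 -2.882
v 1.182 -2.29 -4.079
v 1.79 -3.008 -2.924
v -0.841 4.046 3.537
v -0.223 4.043 2.687
v 0.498 3.491 3.214
v -0.119 3.494 4.063
v -0.079 4.526 2.996
v 0.642 3.975 3.523
v -0.177 4.857 3.477
v 0.545 4.306 4.004
v -0.486 4.931 3.976
v 0.236 4.379 4.503
v -0.907 4.723 4.336
v -0.185 4.171 4.863
v -1.307 4.3 4.442
v -0.586 3.749 4.969
v -1.559 3.797 4.261
v -0.838 3.245 4.787
v -1.584 3.373 3.849
v -0.862 2.821 4.376
v -1.372 3.162 3.338
v -0.65 2.61 3.865
v -0.991 3.232 2.891
v -0.27 2.68 3.418
v -0.563 3.56 2.648
v 0.158 3.009 3.175
f 2 1 5
f 2 5 3
f 3 5 6
f 3 6 4
f 5 1 7
f 5 7 6
f 6 7 8
f 6 8 4
f 7 1 9
f 7 9 8
f 8 9 10
f 8 10 4
f 9 1 11
f 9 11 10
f 10 11 12
f 10 12 4
f 11 1 13
f 11 13 12
f 12 13 14
f 12 14 4
f 13 1 15
f 13 15 14
f 14 15 16
f 14 16 4
f 15 1 17
f 15 17 16
f 16 17 18
f 16 18 4
f 17 1 19
f 17 19 18
f 18 19 20
f 18 20 4
f 19 1 21
f 19 21 20
f 20 21 22
f 20 22 4
f 21 1 23
f 21 23 22
f 22 23 24
f 22 24 4
f 23 1 25
f 23 25 24
f 24 25 26
f 24 26 4
f 25 1 27
f 25 27 26
f 26 27 28
f 26 28 4
f 27 1 29
f 27 29 28
f 28 29 30
f 28 30 4
f 29 1 31
f 29 31 30
f 30 31 32
f 30 32 4
f 31 1 2
f 31 2 32
f 32 2 3
f 32 3 4
f 34 33 37
f 34 37 35
f 35 37 38
f 35 38 36
f 37 33 39
f 37 39 38
f 38 39 40
f 38 40 36
f 39 33 41
f 39 41 40
f 40 41 42
f 40 42 36
f 41 33 43
f 41 43 42
f 42 43 44
f 42 44 36
f 43 33 45
f 43 45 44
f 44 45 46
f 44 46 36
f 45 33 47
f 45 47 46
f 46 47 48
f 46 48 36
f 47 33 49
f 47 49 48
f 48 49 50
f 48 50 36
f 49 33 51
f 49 51 50
f 50 51 52
f 50 52 36
f 51 33 53
f 51 53 52
f 52 53 54
f 52 54 36
f 53 33 55
f 53 55 54
f 54 55 56
f 54 56 36
f 55 33 34
f 55 34 56
f 56 34 35
f 56 35 36



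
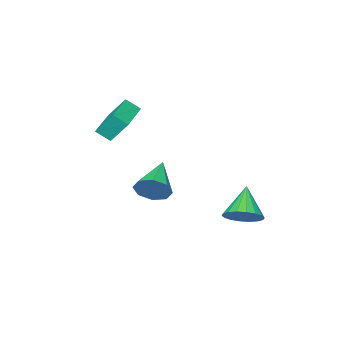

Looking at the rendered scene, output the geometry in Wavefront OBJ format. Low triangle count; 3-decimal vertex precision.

v 2.653 1.658 0.647
v 3.187 1.356 1.278
v 1.087 0.702 1.513
v 2.912 1.95 1.435
v 2.485 2.373 1.131
v 2.157 2.377 0.543
v 2.12 1.96 0.015
v 2.395 1.366 -0.142
v 2.822 0.943 0.162
v 3.15 0.939 0.75
v 0.96 -1.919 2.99
v 1.342 -2.491 3.506
v 0.589 -1.188 4.075
v 0.971 -1.76 4.591
v 2.769 -0.82 2.869
v 3.151 -1.392 3.385
v 2.398 -0.089 3.954
v 2.78 -0.661 4.47
v -1.844 2.801 -2.176
v -1.086 2.289 -1.885
v -2.856 2.059 -0.844
v -1.05 2.649 -1.657
v -1.172 3.039 -1.532
v -1.427 3.382 -1.535
v -1.764 3.61 -1.665
v -2.117 3.678 -1.895
v -2.416 3.572 -2.182
v -2.602 3.313 -2.467
v -2.637 2.953 -2.694
v -2.515 2.563 -2.819
v -2.261 2.22 -2.816
v -1.923 1.992 -2.687
v -1.57 1.925 -2.456
v -1.271 2.031 -2.17
f 2 1 4
f 2 4 3
f 4 1 5
f 4 5 3
f 5 1 6
f 5 6 3
f 6 1 7
f 6 7 3
f 7 1 8
f 7 8 3
f 8 1 9
f 8 9 3
f 9 1 10
f 9 10 3
f 10 1 2
f 10 2 3
f 12 14 11
f 15 12 11
f 11 14 13
f 13 15 11
f 12 18 14
f 16 12 15
f 16 18 12
f 14 18 13
f 17 15 13
f 13 18 17
f 17 16 15
f 18 16 17
f 20 19 22
f 20 22 21
f 22 19 23
f 22 23 21
f 23 19 24
f 23 24 21
f 24 19 25
f 24 25 21
f 25 19 26
f 25 26 21
f 26 19 27
f 26 27 21
f 27 19 28
f 27 28 21
f 28 19 29
f 28 29 21
f 29 19 30
f 29 30 21
f 30 19 31
f 30 31 21
f 31 19 32
f 31 32 21
f 32 19 33
f 32 33 21
f 33 19 34
f 33 34 21
f 34 19 20
f 34 20 21



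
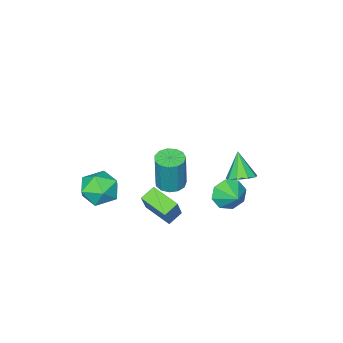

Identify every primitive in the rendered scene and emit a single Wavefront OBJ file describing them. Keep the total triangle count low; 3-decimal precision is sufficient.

v 2.244 3.74 2.516
v 2.821 4.252 2.406
v 3.054 4.453 4.554
v 2.476 3.94 4.664
v 2.45 4.486 2.424
v 2.682 4.687 4.572
v 2.013 4.483 2.471
v 2.245 4.684 4.62
v 1.649 4.244 2.533
v 1.882 4.445 4.681
v 1.474 3.845 2.589
v 1.707 4.046 4.738
v 1.544 3.412 2.622
v 1.776 3.613 4.77
v 1.836 3.083 2.621
v 2.068 3.284 4.77
v 2.257 2.963 2.587
v 2.489 3.164 4.735
v 2.674 3.089 2.53
v 2.906 3.29 4.678
v 2.954 3.422 2.469
v 3.187 3.623 4.617
v 3.009 3.855 2.422
v 3.242 4.056 4.57
v 1.588 2.09 0.074
v 2.401 2.646 1.605
v 1.413 3.65 -0.4
v 2.225 4.206 1.131
v 2.415 2.054 -0.351
v 3.227 2.61 1.18
v 2.239 3.614 -0.825
v 3.052 4.17 0.706
v -3.855 1.749 -3.048
v -3.115 1.786 -3.749
v -3.405 2.891 -2.512
v -3.764 2.152 -3.981
v -4.467 2.281 -3.667
v -4.812 2.099 -2.991
v -4.596 1.712 -2.348
v -3.946 1.346 -2.116
v -3.244 1.217 -2.43
v -2.899 1.399 -3.106
v -2.53 3.967 0.404
v -1.734 3.788 0.557
v -2.97 3.213 1.816
v -1.867 4.291 0.784
v -2.31 4.642 0.833
v -2.856 4.678 0.682
v -3.25 4.38 0.4
v -3.306 3.89 0.121
v -3 3.435 -0.026
v -2.473 3.229 0.028
v -1.973 3.369 0.258
v 1.811 -0.884 -1.834
v 2.882 -1.401 -2.101
v 1.358 -2.419 -0.679
v 2.429 -2.936 -0.946
v 2.393 -1.927 -0.263
v 2.673 -0.978 -0.976
v 1.567 -2.842 -1.804
v 1.847 -1.893 -2.517
v 2.732 -2.611 -2.082
v 3.242 -2.046 -1.13
v 0.998 -1.774 -1.65
v 1.508 -1.209 -0.698
f 2 1 5
f 2 5 3
f 3 5 6
f 3 6 4
f 5 1 7
f 5 7 6
f 6 7 8
f 6 8 4
f 7 1 9
f 7 9 8
f 8 9 10
f 8 10 4
f 9 1 11
f 9 11 10
f 10 11 12
f 10 12 4
f 11 1 13
f 11 13 12
f 12 13 14
f 12 14 4
f 13 1 15
f 13 15 14
f 14 15 16
f 14 16 4
f 15 1 17
f 15 17 16
f 16 17 18
f 16 18 4
f 17 1 19
f 17 19 18
f 18 19 20
f 18 20 4
f 19 1 21
f 19 21 20
f 20 21 22
f 20 22 4
f 21 1 23
f 21 23 22
f 22 23 24
f 22 24 4
f 23 1 2
f 23 2 24
f 24 2 3
f 24 3 4
f 26 28 25
f 29 26 25
f 25 28 27
f 27 29 25
f 26 32 28
f 30 26 29
f 30 32 26
f 28 32 27
f 31 29 27
f 27 32 31
f 31 30 29
f 32 30 31
f 34 33 36
f 34 36 35
f 36 33 37
f 36 37 35
f 37 33 38
f 37 38 35
f 38 33 39
f 38 39 35
f 39 33 40
f 39 40 35
f 40 33 41
f 40 41 35
f 41 33 42
f 41 42 35
f 42 33 34
f 42 34 35
f 44 43 46
f 44 46 45
f 46 43 47
f 46 47 45
f 47 43 48
f 47 48 45
f 48 43 49
f 48 49 45
f 49 43 50
f 49 50 45
f 50 43 51
f 50 51 45
f 51 43 52
f 51 52 45
f 52 43 53
f 52 53 45
f 53 43 44
f 53 44 45
f 54 65 59
f 54 59 55
f 54 55 61
f 54 61 64
f 54 64 65
f 55 59 63
f 59 65 58
f 65 64 56
f 64 61 60
f 61 55 62
f 57 63 58
f 57 58 56
f 57 56 60
f 57 60 62
f 57 62 63
f 58 63 59
f 56 58 65
f 60 56 64
f 62 60 61
f 63 62 55



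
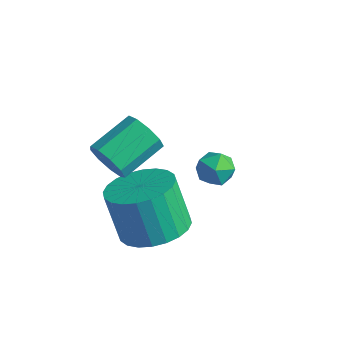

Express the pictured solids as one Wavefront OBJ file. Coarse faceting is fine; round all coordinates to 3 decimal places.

v -1.895 -2.754 1.21
v -1.6 -2.526 0.618
v -1.571 -1.159 1.157
v -1.865 -1.386 1.75
v -2.077 -2.502 0.583
v -2.047 -1.135 1.122
v -2.469 -2.596 0.842
v -2.439 -1.229 1.381
v -2.592 -2.763 1.273
v -2.562 -1.396 1.812
v -2.389 -2.926 1.675
v -2.359 -1.559 2.214
v -1.955 -3.008 1.86
v -1.925 -1.641 2.399
v -1.492 -2.971 1.74
v -1.463 -1.604 2.279
v -1.218 -2.832 1.373
v -1.189 -1.465 1.912
v -1.261 -2.657 0.93
v -1.231 -1.289 1.469
v -0.611 -2.159 -1.257
v 0.064 -1.419 -0.977
v -0.515 -1.48 0.578
v -1.189 -2.221 0.297
v -0.257 -1.196 -1.087
v -0.836 -1.258 0.467
v -0.631 -1.12 -1.224
v -1.21 -1.181 0.331
v -1.003 -1.202 -1.365
v -1.582 -1.264 0.189
v -1.314 -1.43 -1.49
v -1.893 -1.491 0.064
v -1.519 -1.769 -1.58
v -2.098 -1.83 -0.025
v -1.585 -2.167 -1.62
v -2.164 -2.229 -0.066
v -1.503 -2.564 -1.606
v -2.082 -2.626 -0.051
v -1.285 -2.9 -1.538
v -1.864 -2.961 0.017
v -0.964 -3.122 -1.427
v -1.543 -3.184 0.127
v -0.59 -3.199 -1.291
v -1.169 -3.26 0.264
v -0.218 -3.116 -1.149
v -0.797 -3.178 0.405
v 0.093 -2.889 -1.024
v -0.486 -2.95 0.53
v 0.298 -2.55 -0.935
v -0.281 -2.611 0.62
v 0.364 -2.151 -0.894
v -0.215 -2.213 0.66
v 0.282 -1.754 -0.909
v -0.297 -1.816 0.646
v -1.847 0.998 -0.691
v -1.327 1.382 -0.837
v -1.313 0.138 -1.043
v -0.793 0.522 -1.189
v -0.958 0.415 -0.556
v -1.288 0.947 -0.339
v -1.352 0.573 -1.541
v -1.682 1.105 -1.324
v -1.021 1.119 -1.363
v -0.778 1.021 -0.754
v -1.862 0.499 -1.126
v -1.619 0.401 -0.517
f 2 1 5
f 2 5 3
f 3 5 6
f 3 6 4
f 5 1 7
f 5 7 6
f 6 7 8
f 6 8 4
f 7 1 9
f 7 9 8
f 8 9 10
f 8 10 4
f 9 1 11
f 9 11 10
f 10 11 12
f 10 12 4
f 11 1 13
f 11 13 12
f 12 13 14
f 12 14 4
f 13 1 15
f 13 15 14
f 14 15 16
f 14 16 4
f 15 1 17
f 15 17 16
f 16 17 18
f 16 18 4
f 17 1 19
f 17 19 18
f 18 19 20
f 18 20 4
f 19 1 2
f 19 2 20
f 20 2 3
f 20 3 4
f 22 21 25
f 22 25 23
f 23 25 26
f 23 26 24
f 25 21 27
f 25 27 26
f 26 27 28
f 26 28 24
f 27 21 29
f 27 29 28
f 28 29 30
f 28 30 24
f 29 21 31
f 29 31 30
f 30 31 32
f 30 32 24
f 31 21 33
f 31 33 32
f 32 33 34
f 32 34 24
f 33 21 35
f 33 35 34
f 34 35 36
f 34 36 24
f 35 21 37
f 35 37 36
f 36 37 38
f 36 38 24
f 37 21 39
f 37 39 38
f 38 39 40
f 38 40 24
f 39 21 41
f 39 41 40
f 40 41 42
f 40 42 24
f 41 21 43
f 41 43 42
f 42 43 44
f 42 44 24
f 43 21 45
f 43 45 44
f 44 45 46
f 44 46 24
f 45 21 47
f 45 47 46
f 46 47 48
f 46 48 24
f 47 21 49
f 47 49 48
f 48 49 50
f 48 50 24
f 49 21 51
f 49 51 50
f 50 51 52
f 50 52 24
f 51 21 53
f 51 53 52
f 52 53 54
f 52 54 24
f 53 21 22
f 53 22 54
f 54 22 23
f 54 23 24
f 55 66 60
f 55 60 56
f 55 56 62
f 55 62 65
f 55 65 66
f 56 60 64
f 60 66 59
f 66 65 57
f 65 62 61
f 62 56 63
f 58 64 59
f 58 59 57
f 58 57 61
f 58 61 63
f 58 63 64
f 59 64 60
f 57 59 66
f 61 57 65
f 63 61 62
f 64 63 56



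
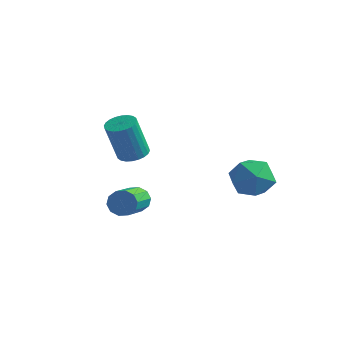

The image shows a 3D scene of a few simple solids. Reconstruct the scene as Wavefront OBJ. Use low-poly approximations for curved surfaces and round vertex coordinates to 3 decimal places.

v 3.545 0.578 -1.471
v 4.067 0.402 -2.267
v 2.253 0.098 -2.213
v 2.775 -0.078 -3.009
v 2.89 -0.629 -2.223
v 3.689 -0.333 -1.764
v 2.631 0.833 -2.716
v 3.43 1.129 -2.257
v 3.502 0.56 -3.036
v 3.662 -0.344 -2.731
v 2.658 0.844 -1.749
v 2.818 -0.06 -1.444
v 0.404 -3.069 -2.678
v 0.732 -3.162 -3.122
v 1.184 -4.605 -2.486
v 0.856 -4.511 -2.042
v 0.921 -2.998 -2.883
v 1.372 -4.44 -2.247
v 0.912 -2.86 -2.565
v 1.363 -4.303 -1.929
v 0.709 -2.803 -2.291
v 1.16 -4.245 -1.655
v 0.39 -2.847 -2.164
v 0.841 -4.289 -1.528
v 0.076 -2.975 -2.234
v 0.528 -4.418 -1.598
v -0.112 -3.14 -2.473
v 0.339 -4.582 -1.837
v -0.103 -3.277 -2.791
v 0.348 -4.72 -2.155
v 0.1 -3.335 -3.065
v 0.551 -4.777 -2.429
v 0.419 -3.291 -3.192
v 0.87 -4.733 -2.556
v -0.679 -1.662 -1.278
v -0.323 -1.199 -1.102
v -0.565 -1.635 0.534
v -0.921 -2.098 0.358
v -0.536 -1.095 -1.105
v -0.779 -1.53 0.53
v -0.772 -1.076 -1.135
v -1.014 -1.512 0.5
v -0.993 -1.147 -1.187
v -1.236 -1.583 0.448
v -1.166 -1.296 -1.253
v -1.409 -1.732 0.383
v -1.265 -1.501 -1.322
v -1.508 -1.937 0.314
v -1.275 -1.731 -1.385
v -1.518 -2.167 0.251
v -1.194 -1.95 -1.431
v -1.437 -2.386 0.205
v -1.035 -2.125 -1.454
v -1.277 -2.561 0.182
v -0.821 -2.23 -1.45
v -1.064 -2.665 0.185
v -0.586 -2.248 -1.42
v -0.828 -2.684 0.215
v -0.364 -2.177 -1.368
v -0.607 -2.613 0.267
v -0.191 -2.028 -1.303
v -0.434 -2.464 0.333
v -0.092 -1.823 -1.234
v -0.335 -2.259 0.402
v -0.082 -1.593 -1.171
v -0.325 -2.029 0.465
v -0.163 -1.374 -1.125
v -0.406 -1.81 0.511
f 1 12 6
f 1 6 2
f 1 2 8
f 1 8 11
f 1 11 12
f 2 6 10
f 6 12 5
f 12 11 3
f 11 8 7
f 8 2 9
f 4 10 5
f 4 5 3
f 4 3 7
f 4 7 9
f 4 9 10
f 5 10 6
f 3 5 12
f 7 3 11
f 9 7 8
f 10 9 2
f 14 13 17
f 14 17 15
f 15 17 18
f 15 18 16
f 17 13 19
f 17 19 18
f 18 19 20
f 18 20 16
f 19 13 21
f 19 21 20
f 20 21 22
f 20 22 16
f 21 13 23
f 21 23 22
f 22 23 24
f 22 24 16
f 23 13 25
f 23 25 24
f 24 25 26
f 24 26 16
f 25 13 27
f 25 27 26
f 26 27 28
f 26 28 16
f 27 13 29
f 27 29 28
f 28 29 30
f 28 30 16
f 29 13 31
f 29 31 30
f 30 31 32
f 30 32 16
f 31 13 33
f 31 33 32
f 32 33 34
f 32 34 16
f 33 13 14
f 33 14 34
f 34 14 15
f 34 15 16
f 36 35 39
f 36 39 37
f 37 39 40
f 37 40 38
f 39 35 41
f 39 41 40
f 40 41 42
f 40 42 38
f 41 35 43
f 41 43 42
f 42 43 44
f 42 44 38
f 43 35 45
f 43 45 44
f 44 45 46
f 44 46 38
f 45 35 47
f 45 47 46
f 46 47 48
f 46 48 38
f 47 35 49
f 47 49 48
f 48 49 50
f 48 50 38
f 49 35 51
f 49 51 50
f 50 51 52
f 50 52 38
f 51 35 53
f 51 53 52
f 52 53 54
f 52 54 38
f 53 35 55
f 53 55 54
f 54 55 56
f 54 56 38
f 55 35 57
f 55 57 56
f 56 57 58
f 56 58 38
f 57 35 59
f 57 59 58
f 58 59 60
f 58 60 38
f 59 35 61
f 59 61 60
f 60 61 62
f 60 62 38
f 61 35 63
f 61 63 62
f 62 63 64
f 62 64 38
f 63 35 65
f 63 65 64
f 64 65 66
f 64 66 38
f 65 35 67
f 65 67 66
f 66 67 68
f 66 68 38
f 67 35 36
f 67 36 68
f 68 36 37
f 68 37 38



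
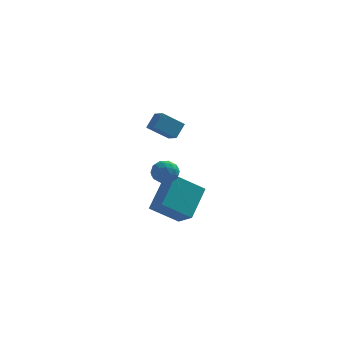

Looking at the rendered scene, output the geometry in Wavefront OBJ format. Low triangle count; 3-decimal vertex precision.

v -0.171 0.975 0.591
v 0.487 0.766 0.232
v -0.807 0.114 -0.072
v -0.149 -0.095 -0.431
v -0.247 -0.253 0.325
v 0.146 0.279 0.734
v -0.466 0.601 -0.574
v -0.073 1.133 -0.165
v 0.304 0.534 -0.488
v 0.44 0.007 0.067
v -0.76 0.873 0.093
v -0.624 0.346 0.648
v 0.214 0.946 0.469
v -0.534 -0.066 -0.309
v -0.591 -0.159 0.135
v -0.205 -0.282 -0.076
v 0.014 0.66 0.765
v 0.4 0.537 0.554
v -0.031 -0.062 0.608
v -0.72 0.343 -0.394
v -0.334 0.22 -0.605
v -0.115 1.162 0.236
v 0.271 1.039 0.025
v -0.289 0.942 -0.448
v 0.493 0.687 -0.165
v 0.119 0.181 -0.554
v -0.067 0.59 -0.639
v 0.164 0.903 -0.398
v 0.573 0.377 0.162
v 0.199 -0.129 -0.228
v 0.142 -0.222 0.216
v 0.373 0.091 0.457
v 0.465 0.241 -0.262
v -0.519 1.009 0.388
v -0.893 0.503 -0.002
v -0.693 0.789 -0.297
v -0.462 1.102 -0.056
v -0.439 0.699 0.714
v -0.813 0.193 0.325
v -0.484 -0.023 0.558
v -0.253 0.29 0.799
v -0.785 0.639 0.422
v -1.147 2.383 -3.442
v -0.547 3.976 -2.064
v 0.368 2.74 -4.514
v 0.967 4.334 -3.137
v -0.407 1.466 -2.703
v 0.192 3.06 -1.326
v 1.107 1.824 -3.776
v 1.707 3.417 -2.398
v -0.034 1.127 2.149
v 0.404 0.521 2.432
v -1.117 0.75 3.02
v -0.679 0.144 3.303
v 0.339 1.736 2.877
v 0.777 1.13 3.16
v -0.744 1.359 3.748
v -0.306 0.753 4.031
f 1 38 17
f 38 12 41
f 17 41 6
f 38 41 17
f 1 17 13
f 17 6 18
f 13 18 2
f 17 18 13
f 1 13 22
f 13 2 23
f 22 23 8
f 13 23 22
f 1 22 34
f 22 8 37
f 34 37 11
f 22 37 34
f 1 34 38
f 34 11 42
f 38 42 12
f 34 42 38
f 2 18 29
f 18 6 32
f 29 32 10
f 18 32 29
f 6 41 19
f 41 12 40
f 19 40 5
f 41 40 19
f 12 42 39
f 42 11 35
f 39 35 3
f 42 35 39
f 11 37 36
f 37 8 24
f 36 24 7
f 37 24 36
f 8 23 28
f 23 2 25
f 28 25 9
f 23 25 28
f 4 30 16
f 30 10 31
f 16 31 5
f 30 31 16
f 4 16 14
f 16 5 15
f 14 15 3
f 16 15 14
f 4 14 21
f 14 3 20
f 21 20 7
f 14 20 21
f 4 21 26
f 21 7 27
f 26 27 9
f 21 27 26
f 4 26 30
f 26 9 33
f 30 33 10
f 26 33 30
f 5 31 19
f 31 10 32
f 19 32 6
f 31 32 19
f 3 15 39
f 15 5 40
f 39 40 12
f 15 40 39
f 7 20 36
f 20 3 35
f 36 35 11
f 20 35 36
f 9 27 28
f 27 7 24
f 28 24 8
f 27 24 28
f 10 33 29
f 33 9 25
f 29 25 2
f 33 25 29
f 44 46 43
f 47 44 43
f 43 46 45
f 45 47 43
f 44 50 46
f 48 44 47
f 48 50 44
f 46 50 45
f 49 47 45
f 45 50 49
f 49 48 47
f 50 48 49
f 52 54 51
f 55 52 51
f 51 54 53
f 53 55 51
f 52 58 54
f 56 52 55
f 56 58 52
f 54 58 53
f 57 55 53
f 53 58 57
f 57 56 55
f 58 56 57



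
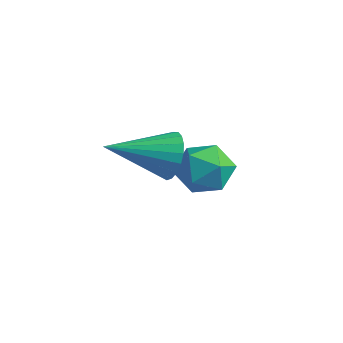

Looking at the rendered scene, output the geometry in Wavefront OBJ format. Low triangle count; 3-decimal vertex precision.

v 2.241 1.59 -0.179
v 2.709 1.623 0.505
v 1.399 -0.09 0.479
v 2.429 1.801 0.601
v 2.117 1.942 0.562
v 1.826 2.022 0.395
v 1.607 2.028 0.129
v 1.497 1.958 -0.191
v 1.516 1.824 -0.508
v 1.66 1.649 -0.769
v 1.904 1.465 -0.928
v 2.207 1.301 -0.957
v 2.516 1.188 -0.851
v 2.777 1.144 -0.63
v 2.945 1.177 -0.33
v 2.991 1.282 -0.005
v 2.908 1.439 0.291
v 1.277 4.247 -2.883
v 2.014 3.677 -2.586
v 0.406 3.763 -1.654
v 1.143 3.193 -1.357
v 1.225 4.165 -1.304
v 1.764 4.465 -2.063
v 0.656 2.975 -2.177
v 1.195 3.275 -2.936
v 1.63 2.891 -2.149
v 1.982 3.626 -1.61
v 0.438 3.814 -2.63
v 0.79 4.549 -2.091
f 2 1 4
f 2 4 3
f 4 1 5
f 4 5 3
f 5 1 6
f 5 6 3
f 6 1 7
f 6 7 3
f 7 1 8
f 7 8 3
f 8 1 9
f 8 9 3
f 9 1 10
f 9 10 3
f 10 1 11
f 10 11 3
f 11 1 12
f 11 12 3
f 12 1 13
f 12 13 3
f 13 1 14
f 13 14 3
f 14 1 15
f 14 15 3
f 15 1 16
f 15 16 3
f 16 1 17
f 16 17 3
f 17 1 2
f 17 2 3
f 18 29 23
f 18 23 19
f 18 19 25
f 18 25 28
f 18 28 29
f 19 23 27
f 23 29 22
f 29 28 20
f 28 25 24
f 25 19 26
f 21 27 22
f 21 22 20
f 21 20 24
f 21 24 26
f 21 26 27
f 22 27 23
f 20 22 29
f 24 20 28
f 26 24 25
f 27 26 19

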